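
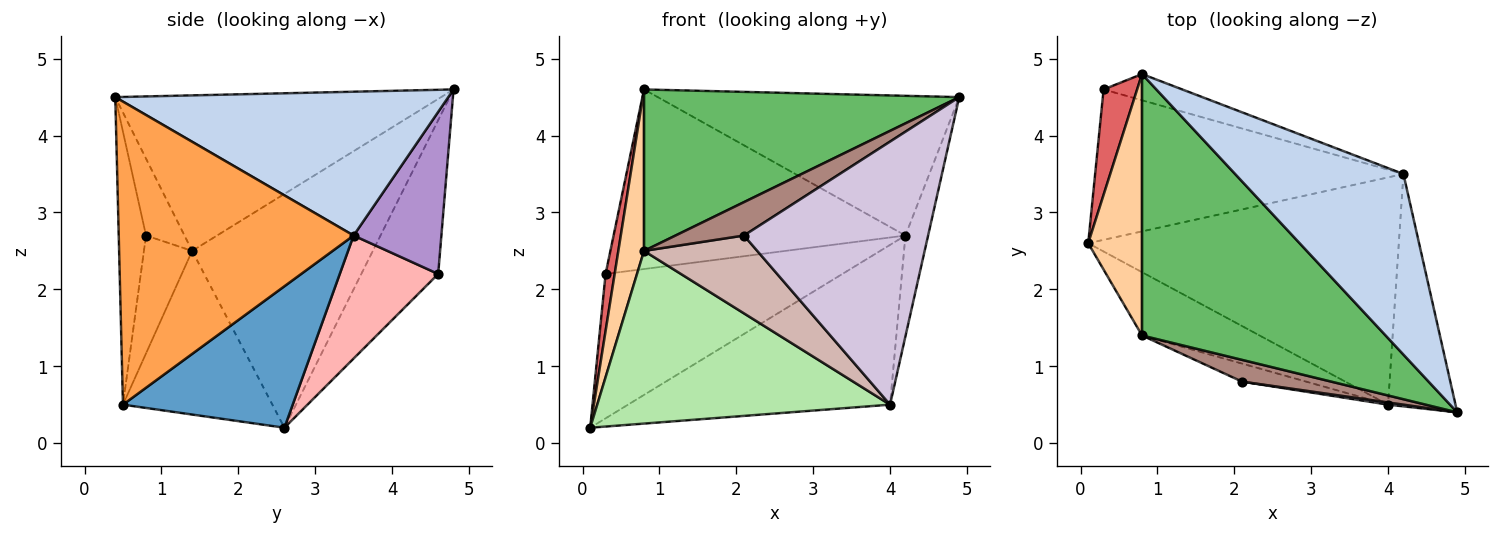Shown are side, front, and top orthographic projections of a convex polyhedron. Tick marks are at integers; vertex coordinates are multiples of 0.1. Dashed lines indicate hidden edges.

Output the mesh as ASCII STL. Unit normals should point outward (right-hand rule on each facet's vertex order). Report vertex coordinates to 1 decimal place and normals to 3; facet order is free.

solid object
 facet normal 0.349 0.539 -0.767
  outer loop
   vertex 4.2 3.5 2.7
   vertex 4.0 0.5 0.5
   vertex 0.1 2.6 0.2
  endloop
 endfacet
 facet normal 0.560 0.507 0.655
  outer loop
   vertex 4.2 3.5 2.7
   vertex 0.8 4.8 4.6
   vertex 4.9 0.4 4.5
  endloop
 endfacet
 facet normal 0.972 0.094 -0.216
  outer loop
   vertex 4.2 3.5 2.7
   vertex 4.9 0.4 4.5
   vertex 4.0 0.5 0.5
  endloop
 endfacet
 facet normal -0.965 -0.137 0.222
  outer loop
   vertex 0.8 1.4 2.5
   vertex 0.8 4.8 4.6
   vertex 0.1 2.6 0.2
  endloop
 endfacet
 facet normal -0.477 -0.462 0.748
  outer loop
   vertex 0.8 1.4 2.5
   vertex 4.9 0.4 4.5
   vertex 0.8 4.8 4.6
  endloop
 endfacet
 facet normal -0.432 -0.847 -0.310
  outer loop
   vertex 0.8 1.4 2.5
   vertex 0.1 2.6 0.2
   vertex 4.0 0.5 0.5
  endloop
 endfacet
 facet normal -0.971 -0.115 0.212
  outer loop
   vertex 0.3 4.6 2.2
   vertex 0.1 2.6 0.2
   vertex 0.8 4.8 4.6
  endloop
 endfacet
 facet normal 0.277 0.666 -0.693
  outer loop
   vertex 0.3 4.6 2.2
   vertex 4.2 3.5 2.7
   vertex 0.1 2.6 0.2
  endloop
 endfacet
 facet normal 0.285 0.948 -0.138
  outer loop
   vertex 0.3 4.6 2.2
   vertex 0.8 4.8 4.6
   vertex 4.2 3.5 2.7
  endloop
 endfacet
 facet normal -0.147 -0.989 0.008
  outer loop
   vertex 2.1 0.8 2.7
   vertex 4.0 0.5 0.5
   vertex 4.9 0.4 4.5
  endloop
 endfacet
 facet normal -0.426 -0.758 0.494
  outer loop
   vertex 2.1 0.8 2.7
   vertex 4.9 0.4 4.5
   vertex 0.8 1.4 2.5
  endloop
 endfacet
 facet normal -0.383 -0.900 -0.208
  outer loop
   vertex 2.1 0.8 2.7
   vertex 0.8 1.4 2.5
   vertex 4.0 0.5 0.5
  endloop
 endfacet
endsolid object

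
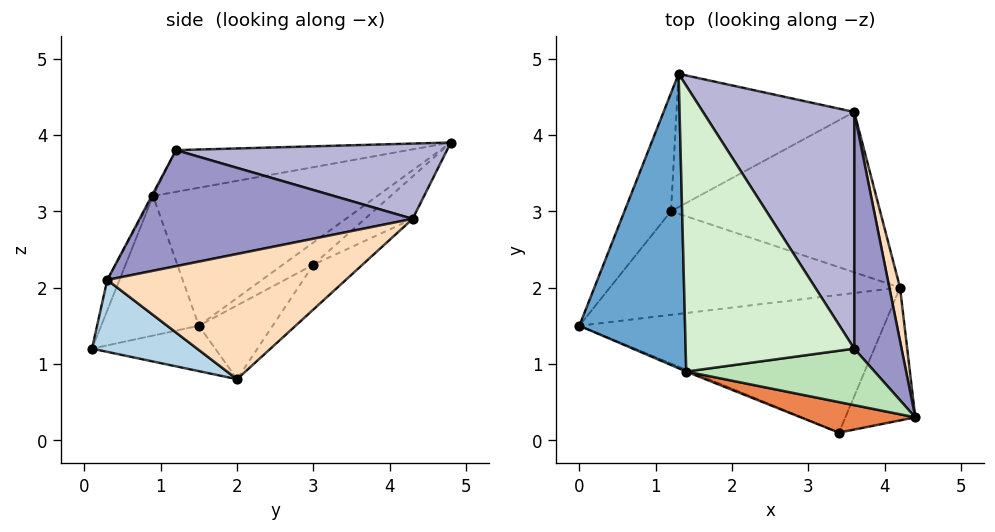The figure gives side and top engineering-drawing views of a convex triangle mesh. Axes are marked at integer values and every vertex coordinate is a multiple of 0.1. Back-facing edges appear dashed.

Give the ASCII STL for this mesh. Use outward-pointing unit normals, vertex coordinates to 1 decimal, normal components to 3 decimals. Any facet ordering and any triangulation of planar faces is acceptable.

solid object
 facet normal -0.787 -0.128 0.603
  outer loop
   vertex 1.4 0.9 3.2
   vertex 1.3 4.8 3.9
   vertex 0.0 1.5 1.5
  endloop
 endfacet
 facet normal -0.146 -0.145 -0.979
  outer loop
   vertex 3.4 0.1 1.2
   vertex 0.0 1.5 1.5
   vertex 4.2 2.0 0.8
  endloop
 endfacet
 facet normal 0.654 -0.409 -0.636
  outer loop
   vertex 3.4 0.1 1.2
   vertex 4.2 2.0 0.8
   vertex 4.4 0.3 2.1
  endloop
 endfacet
 facet normal -0.382 -0.924 -0.012
  outer loop
   vertex 3.4 0.1 1.2
   vertex 1.4 0.9 3.2
   vertex 0.0 1.5 1.5
  endloop
 endfacet
 facet normal -0.080 -0.951 0.300
  outer loop
   vertex 3.4 0.1 1.2
   vertex 4.4 0.3 2.1
   vertex 1.4 0.9 3.2
  endloop
 endfacet
 facet normal -0.332 0.637 -0.696
  outer loop
   vertex 1.2 3.0 2.3
   vertex 0.0 1.5 1.5
   vertex 1.3 4.8 3.9
  endloop
 endfacet
 facet normal -0.201 0.581 -0.789
  outer loop
   vertex 1.2 3.0 2.3
   vertex 4.2 2.0 0.8
   vertex 0.0 1.5 1.5
  endloop
 endfacet
 facet normal 0.980 0.179 0.084
  outer loop
   vertex 3.6 4.3 2.9
   vertex 4.4 0.3 2.1
   vertex 4.2 2.0 0.8
  endloop
 endfacet
 facet normal -0.174 0.660 -0.731
  outer loop
   vertex 3.6 4.3 2.9
   vertex 1.2 3.0 2.3
   vertex 1.3 4.8 3.9
  endloop
 endfacet
 facet normal -0.161 0.642 -0.749
  outer loop
   vertex 3.6 4.3 2.9
   vertex 4.2 2.0 0.8
   vertex 1.2 3.0 2.3
  endloop
 endfacet
 facet normal -0.006 -0.885 0.466
  outer loop
   vertex 3.6 1.2 3.8
   vertex 1.4 0.9 3.2
   vertex 4.4 0.3 2.1
  endloop
 endfacet
 facet normal -0.236 -0.178 0.955
  outer loop
   vertex 3.6 1.2 3.8
   vertex 1.3 4.8 3.9
   vertex 1.4 0.9 3.2
  endloop
 endfacet
 facet normal 0.920 0.109 0.375
  outer loop
   vertex 3.6 1.2 3.8
   vertex 4.4 0.3 2.1
   vertex 3.6 4.3 2.9
  endloop
 endfacet
 facet normal 0.431 0.252 0.866
  outer loop
   vertex 3.6 1.2 3.8
   vertex 3.6 4.3 2.9
   vertex 1.3 4.8 3.9
  endloop
 endfacet
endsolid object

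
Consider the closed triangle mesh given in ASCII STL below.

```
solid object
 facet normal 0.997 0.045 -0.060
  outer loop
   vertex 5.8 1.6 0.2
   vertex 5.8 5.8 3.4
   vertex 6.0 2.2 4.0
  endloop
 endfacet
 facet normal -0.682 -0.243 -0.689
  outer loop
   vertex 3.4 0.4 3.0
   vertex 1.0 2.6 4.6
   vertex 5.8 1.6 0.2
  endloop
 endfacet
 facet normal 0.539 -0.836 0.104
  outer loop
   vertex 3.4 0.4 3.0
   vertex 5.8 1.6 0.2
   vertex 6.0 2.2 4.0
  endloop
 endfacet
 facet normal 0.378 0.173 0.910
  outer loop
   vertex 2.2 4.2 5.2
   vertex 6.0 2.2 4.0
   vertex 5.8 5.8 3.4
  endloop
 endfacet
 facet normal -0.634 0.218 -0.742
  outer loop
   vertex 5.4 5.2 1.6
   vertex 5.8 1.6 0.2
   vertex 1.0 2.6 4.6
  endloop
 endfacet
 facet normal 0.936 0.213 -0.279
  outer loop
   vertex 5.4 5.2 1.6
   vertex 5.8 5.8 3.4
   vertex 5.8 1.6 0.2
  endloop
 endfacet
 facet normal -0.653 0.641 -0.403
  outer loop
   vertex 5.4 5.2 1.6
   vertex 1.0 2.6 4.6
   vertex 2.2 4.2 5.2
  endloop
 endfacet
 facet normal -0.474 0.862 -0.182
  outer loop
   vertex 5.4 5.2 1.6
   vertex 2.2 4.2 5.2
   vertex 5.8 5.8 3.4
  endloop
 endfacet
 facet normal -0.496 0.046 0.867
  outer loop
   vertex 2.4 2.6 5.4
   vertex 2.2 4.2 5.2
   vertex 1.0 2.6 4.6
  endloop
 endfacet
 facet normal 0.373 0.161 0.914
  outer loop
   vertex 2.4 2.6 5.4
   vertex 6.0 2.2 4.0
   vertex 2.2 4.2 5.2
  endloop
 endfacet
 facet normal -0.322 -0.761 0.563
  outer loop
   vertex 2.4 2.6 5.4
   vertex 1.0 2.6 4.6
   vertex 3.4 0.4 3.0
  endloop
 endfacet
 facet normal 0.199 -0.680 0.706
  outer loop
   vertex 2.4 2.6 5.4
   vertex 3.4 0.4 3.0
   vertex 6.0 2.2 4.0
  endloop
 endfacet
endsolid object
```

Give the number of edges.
18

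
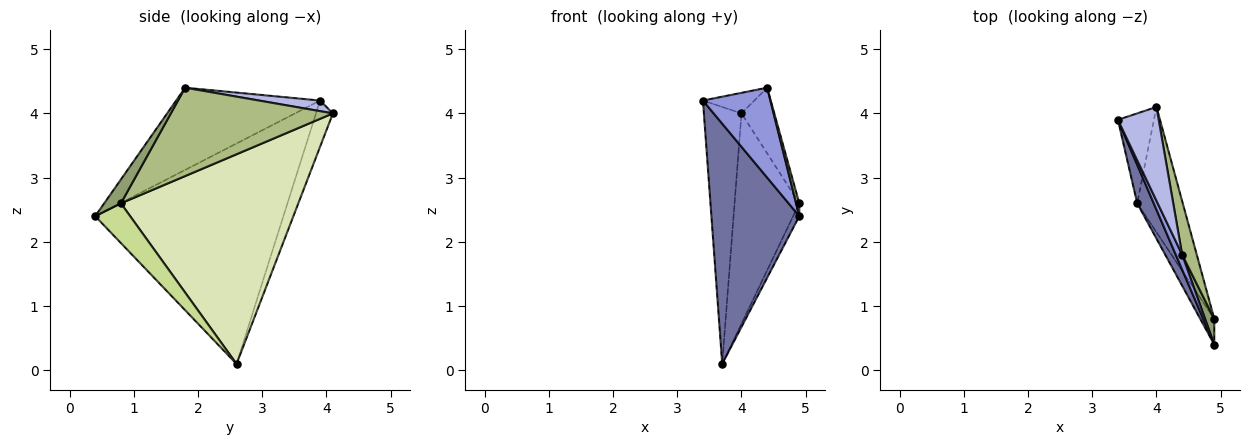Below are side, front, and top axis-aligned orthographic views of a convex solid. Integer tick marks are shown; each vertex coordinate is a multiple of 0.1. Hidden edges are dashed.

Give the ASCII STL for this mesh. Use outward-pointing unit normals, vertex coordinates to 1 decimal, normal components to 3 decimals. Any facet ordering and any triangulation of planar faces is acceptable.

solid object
 facet normal -0.904 -0.422 0.068
  outer loop
   vertex 3.7 2.6 0.1
   vertex 4.9 0.4 2.4
   vertex 3.4 3.9 4.2
  endloop
 endfacet
 facet normal -0.391 0.869 -0.304
  outer loop
   vertex 3.7 2.6 0.1
   vertex 3.4 3.9 4.2
   vertex 4.0 4.1 4.0
  endloop
 endfacet
 facet normal -0.903 -0.423 0.071
  outer loop
   vertex 4.4 1.8 4.4
   vertex 3.4 3.9 4.2
   vertex 4.9 0.4 2.4
  endloop
 endfacet
 facet normal 0.246 0.207 0.947
  outer loop
   vertex 4.4 1.8 4.4
   vertex 4.0 4.1 4.0
   vertex 3.4 3.9 4.2
  endloop
 endfacet
 facet normal 0.919 -0.177 0.353
  outer loop
   vertex 4.9 0.8 2.6
   vertex 4.4 1.8 4.4
   vertex 4.9 0.4 2.4
  endloop
 endfacet
 facet normal 0.967 0.196 0.160
  outer loop
   vertex 4.9 0.8 2.6
   vertex 4.0 4.1 4.0
   vertex 4.4 1.8 4.4
  endloop
 endfacet
 facet normal 0.930 0.164 -0.328
  outer loop
   vertex 4.9 0.8 2.6
   vertex 4.9 0.4 2.4
   vertex 3.7 2.6 0.1
  endloop
 endfacet
 facet normal 0.920 0.336 -0.200
  outer loop
   vertex 4.9 0.8 2.6
   vertex 3.7 2.6 0.1
   vertex 4.0 4.1 4.0
  endloop
 endfacet
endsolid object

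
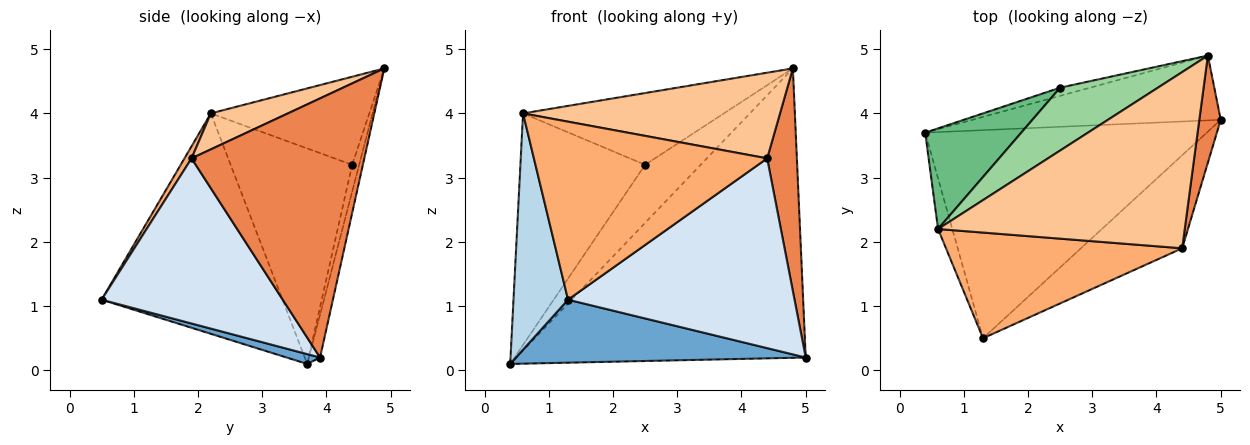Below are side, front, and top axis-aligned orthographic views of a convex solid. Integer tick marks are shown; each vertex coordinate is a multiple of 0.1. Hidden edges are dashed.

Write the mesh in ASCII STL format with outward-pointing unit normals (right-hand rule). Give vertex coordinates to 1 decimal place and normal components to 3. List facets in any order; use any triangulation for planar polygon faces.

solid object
 facet normal 0.033 -0.290 -0.957
  outer loop
   vertex 1.3 0.5 1.1
   vertex 0.4 3.7 0.1
   vertex 5.0 3.9 0.2
  endloop
 endfacet
 facet normal -0.038 0.975 -0.218
  outer loop
   vertex 4.8 4.9 4.7
   vertex 5.0 3.9 0.2
   vertex 0.4 3.7 0.1
  endloop
 endfacet
 facet normal -0.956 -0.288 -0.062
  outer loop
   vertex 0.6 2.2 4.0
   vertex 0.4 3.7 0.1
   vertex 1.3 0.5 1.1
  endloop
 endfacet
 facet normal 0.583 -0.729 -0.358
  outer loop
   vertex 4.4 1.9 3.3
   vertex 1.3 0.5 1.1
   vertex 5.0 3.9 0.2
  endloop
 endfacet
 facet normal 0.982 -0.169 0.081
  outer loop
   vertex 4.4 1.9 3.3
   vertex 5.0 3.9 0.2
   vertex 4.8 4.9 4.7
  endloop
 endfacet
 facet normal 0.026 -0.860 0.510
  outer loop
   vertex 4.4 1.9 3.3
   vertex 0.6 2.2 4.0
   vertex 1.3 0.5 1.1
  endloop
 endfacet
 facet normal 0.130 -0.433 0.892
  outer loop
   vertex 4.4 1.9 3.3
   vertex 4.8 4.9 4.7
   vertex 0.6 2.2 4.0
  endloop
 endfacet
 facet normal -0.123 0.983 -0.138
  outer loop
   vertex 2.5 4.4 3.2
   vertex 4.8 4.9 4.7
   vertex 0.4 3.7 0.1
  endloop
 endfacet
 facet normal -0.667 0.684 0.297
  outer loop
   vertex 2.5 4.4 3.2
   vertex 0.4 3.7 0.1
   vertex 0.6 2.2 4.0
  endloop
 endfacet
 facet normal -0.510 0.647 0.567
  outer loop
   vertex 2.5 4.4 3.2
   vertex 0.6 2.2 4.0
   vertex 4.8 4.9 4.7
  endloop
 endfacet
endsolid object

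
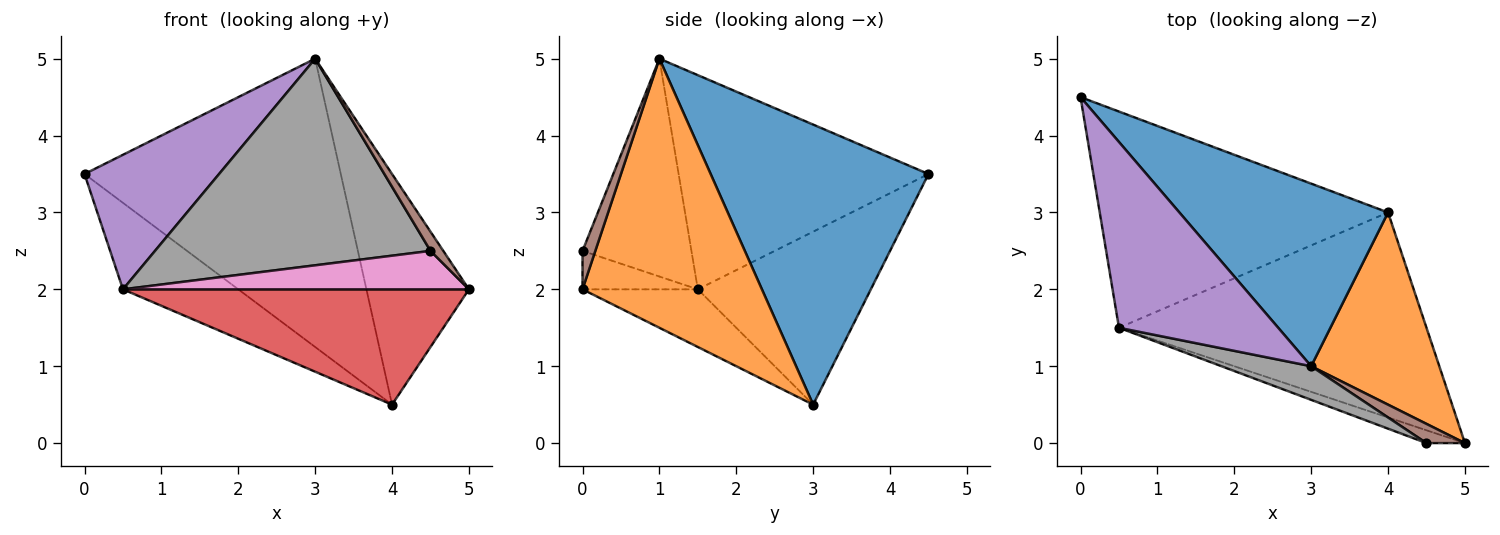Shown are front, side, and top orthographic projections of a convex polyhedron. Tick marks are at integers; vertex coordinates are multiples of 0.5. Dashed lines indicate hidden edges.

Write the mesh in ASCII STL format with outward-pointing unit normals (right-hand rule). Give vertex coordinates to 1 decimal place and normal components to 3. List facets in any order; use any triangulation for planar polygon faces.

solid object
 facet normal 0.583 0.686 0.435
  outer loop
   vertex 3.0 1.0 5.0
   vertex 4.0 3.0 0.5
   vertex 0.0 4.5 3.5
  endloop
 endfacet
 facet normal 0.802 0.458 0.382
  outer loop
   vertex 3.0 1.0 5.0
   vertex 5.0 0.0 2.0
   vertex 4.0 3.0 0.5
  endloop
 endfacet
 facet normal -0.487 0.324 -0.811
  outer loop
   vertex 0.5 1.5 2.0
   vertex 0.0 4.5 3.5
   vertex 4.0 3.0 0.5
  endloop
 endfacet
 facet normal -0.161 -0.484 -0.860
  outer loop
   vertex 0.5 1.5 2.0
   vertex 4.0 3.0 0.5
   vertex 5.0 0.0 2.0
  endloop
 endfacet
 facet normal -0.737 -0.397 0.548
  outer loop
   vertex 0.5 1.5 2.0
   vertex 3.0 1.0 5.0
   vertex 0.0 4.5 3.5
  endloop
 endfacet
 facet normal 0.577 -0.577 0.577
  outer loop
   vertex 4.5 0.0 2.5
   vertex 5.0 0.0 2.0
   vertex 3.0 1.0 5.0
  endloop
 endfacet
 facet normal -0.302 -0.905 -0.302
  outer loop
   vertex 4.5 0.0 2.5
   vertex 0.5 1.5 2.0
   vertex 5.0 0.0 2.0
  endloop
 endfacet
 facet normal -0.364 -0.919 0.150
  outer loop
   vertex 4.5 0.0 2.5
   vertex 3.0 1.0 5.0
   vertex 0.5 1.5 2.0
  endloop
 endfacet
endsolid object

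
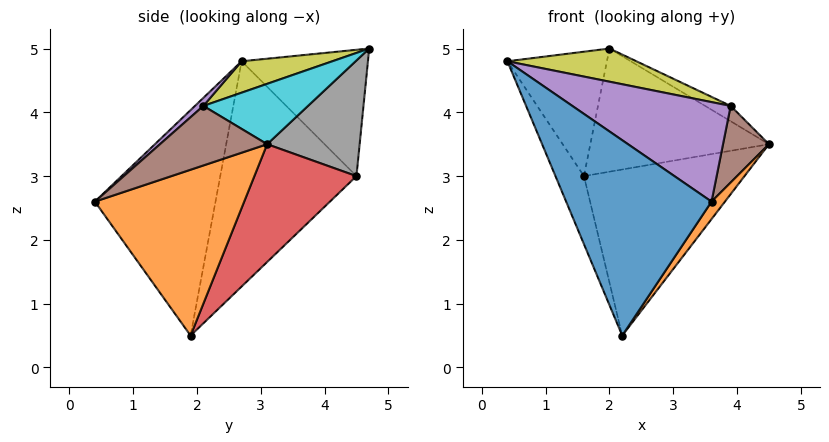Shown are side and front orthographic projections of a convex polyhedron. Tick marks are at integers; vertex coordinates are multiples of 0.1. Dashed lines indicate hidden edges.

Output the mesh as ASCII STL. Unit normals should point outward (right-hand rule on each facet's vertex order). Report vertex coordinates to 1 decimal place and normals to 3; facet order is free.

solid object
 facet normal -0.634 -0.764 -0.123
  outer loop
   vertex 2.2 1.9 0.5
   vertex 3.6 0.4 2.6
   vertex 0.4 2.7 4.8
  endloop
 endfacet
 facet normal 0.805 -0.072 -0.588
  outer loop
   vertex 2.2 1.9 0.5
   vertex 4.5 3.1 3.5
   vertex 3.6 0.4 2.6
  endloop
 endfacet
 facet normal -0.893 0.187 -0.409
  outer loop
   vertex 1.6 4.5 3.0
   vertex 2.2 1.9 0.5
   vertex 0.4 2.7 4.8
  endloop
 endfacet
 facet normal 0.429 0.675 -0.599
  outer loop
   vertex 1.6 4.5 3.0
   vertex 4.5 3.1 3.5
   vertex 2.2 1.9 0.5
  endloop
 endfacet
 facet normal 0.035 -0.665 0.746
  outer loop
   vertex 3.9 2.1 4.1
   vertex 0.4 2.7 4.8
   vertex 3.6 0.4 2.6
  endloop
 endfacet
 facet normal 0.889 -0.381 0.254
  outer loop
   vertex 3.9 2.1 4.1
   vertex 3.6 0.4 2.6
   vertex 4.5 3.1 3.5
  endloop
 endfacet
 facet normal -0.782 0.616 0.095
  outer loop
   vertex 2.0 4.7 5.0
   vertex 1.6 4.5 3.0
   vertex 0.4 2.7 4.8
  endloop
 endfacet
 facet normal 0.453 0.874 -0.178
  outer loop
   vertex 2.0 4.7 5.0
   vertex 4.5 3.1 3.5
   vertex 1.6 4.5 3.0
  endloop
 endfacet
 facet normal 0.155 -0.220 0.963
  outer loop
   vertex 2.0 4.7 5.0
   vertex 0.4 2.7 4.8
   vertex 3.9 2.1 4.1
  endloop
 endfacet
 facet normal 0.574 0.140 0.807
  outer loop
   vertex 2.0 4.7 5.0
   vertex 3.9 2.1 4.1
   vertex 4.5 3.1 3.5
  endloop
 endfacet
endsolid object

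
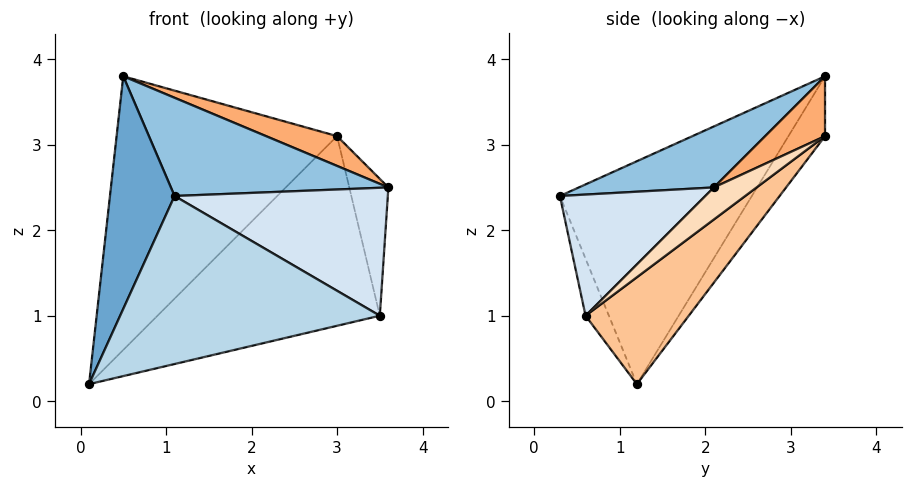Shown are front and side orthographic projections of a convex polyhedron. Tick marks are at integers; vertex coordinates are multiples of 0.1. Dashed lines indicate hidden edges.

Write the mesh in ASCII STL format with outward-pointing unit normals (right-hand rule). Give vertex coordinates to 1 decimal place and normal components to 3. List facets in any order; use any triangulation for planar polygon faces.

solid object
 facet normal -0.908 -0.306 0.288
  outer loop
   vertex 1.1 0.3 2.4
   vertex 0.5 3.4 3.8
   vertex 0.1 1.2 0.2
  endloop
 endfacet
 facet normal 0.226 -0.364 0.903
  outer loop
   vertex 1.1 0.3 2.4
   vertex 3.6 2.1 2.5
   vertex 0.5 3.4 3.8
  endloop
 endfacet
 facet normal -0.084 -0.935 -0.344
  outer loop
   vertex 3.5 0.6 1.0
   vertex 1.1 0.3 2.4
   vertex 0.1 1.2 0.2
  endloop
 endfacet
 facet normal 0.442 -0.649 0.619
  outer loop
   vertex 3.5 0.6 1.0
   vertex 3.6 2.1 2.5
   vertex 1.1 0.3 2.4
  endloop
 endfacet
 facet normal -0.141 0.852 -0.505
  outer loop
   vertex 3.0 3.4 3.1
   vertex 0.1 1.2 0.2
   vertex 0.5 3.4 3.8
  endloop
 endfacet
 facet normal 0.257 -0.305 0.917
  outer loop
   vertex 3.0 3.4 3.1
   vertex 0.5 3.4 3.8
   vertex 3.6 2.1 2.5
  endloop
 endfacet
 facet normal 0.282 0.607 -0.743
  outer loop
   vertex 3.0 3.4 3.1
   vertex 3.5 0.6 1.0
   vertex 0.1 1.2 0.2
  endloop
 endfacet
 facet normal 0.598 0.547 -0.586
  outer loop
   vertex 3.0 3.4 3.1
   vertex 3.6 2.1 2.5
   vertex 3.5 0.6 1.0
  endloop
 endfacet
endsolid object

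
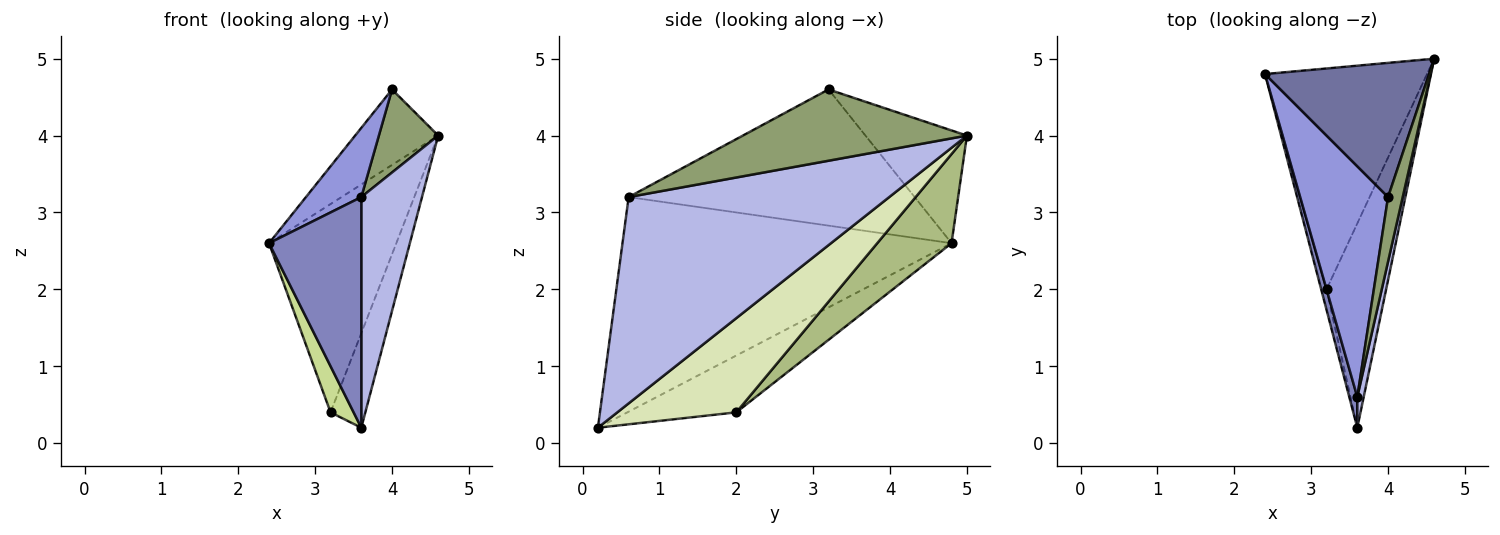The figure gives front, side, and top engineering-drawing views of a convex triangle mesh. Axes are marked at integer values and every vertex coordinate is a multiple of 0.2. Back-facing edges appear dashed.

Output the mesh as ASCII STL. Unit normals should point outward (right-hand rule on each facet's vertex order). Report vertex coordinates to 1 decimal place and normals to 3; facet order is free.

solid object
 facet normal -0.514 0.421 0.748
  outer loop
   vertex 4.0 3.2 4.6
   vertex 4.6 5.0 4.0
   vertex 2.4 4.8 2.6
  endloop
 endfacet
 facet normal -0.962 -0.270 0.036
  outer loop
   vertex 3.6 0.6 3.2
   vertex 2.4 4.8 2.6
   vertex 3.6 0.2 0.2
  endloop
 endfacet
 facet normal -0.829 -0.161 0.535
  outer loop
   vertex 3.6 0.6 3.2
   vertex 4.0 3.2 4.6
   vertex 2.4 4.8 2.6
  endloop
 endfacet
 facet normal 0.973 -0.227 0.030
  outer loop
   vertex 3.6 0.6 3.2
   vertex 3.6 0.2 0.2
   vertex 4.6 5.0 4.0
  endloop
 endfacet
 facet normal 0.948 -0.251 0.195
  outer loop
   vertex 3.6 0.6 3.2
   vertex 4.6 5.0 4.0
   vertex 4.0 3.2 4.6
  endloop
 endfacet
 facet normal 0.372 0.637 -0.675
  outer loop
   vertex 3.2 2.0 0.4
   vertex 2.4 4.8 2.6
   vertex 4.6 5.0 4.0
  endloop
 endfacet
 facet normal -0.974 -0.206 -0.092
  outer loop
   vertex 3.2 2.0 0.4
   vertex 3.6 0.2 0.2
   vertex 2.4 4.8 2.6
  endloop
 endfacet
 facet normal 0.820 0.240 -0.519
  outer loop
   vertex 3.2 2.0 0.4
   vertex 4.6 5.0 4.0
   vertex 3.6 0.2 0.2
  endloop
 endfacet
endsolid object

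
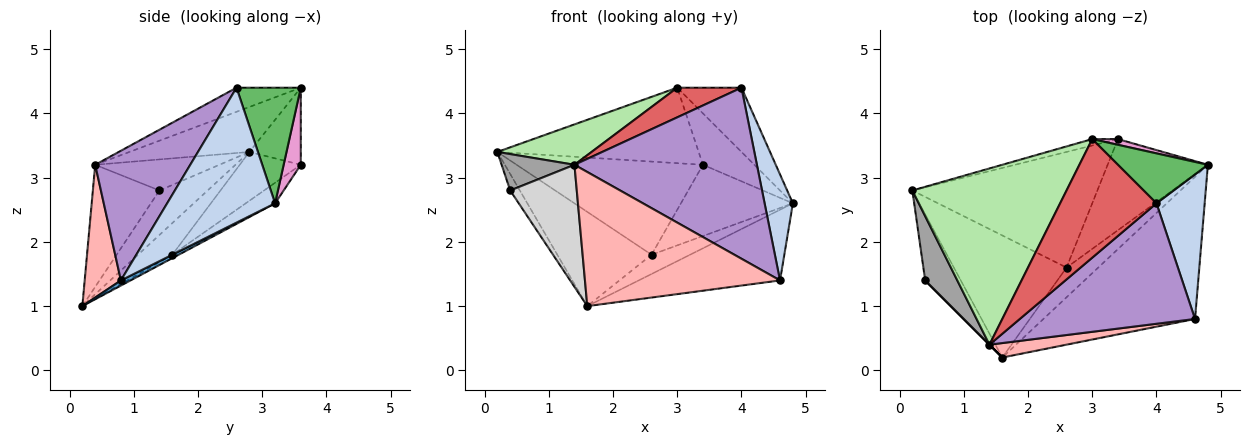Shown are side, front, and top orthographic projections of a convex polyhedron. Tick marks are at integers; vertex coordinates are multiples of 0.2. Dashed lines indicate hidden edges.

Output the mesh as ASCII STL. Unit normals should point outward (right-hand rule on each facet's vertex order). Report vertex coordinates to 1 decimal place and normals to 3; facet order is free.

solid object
 facet normal 0.030 0.445 -0.895
  outer loop
   vertex 4.6 0.8 1.4
   vertex 1.6 0.2 1.0
   vertex 4.8 3.2 2.6
  endloop
 endfacet
 facet normal 0.914 -0.239 0.327
  outer loop
   vertex 4.6 0.8 1.4
   vertex 4.8 3.2 2.6
   vertex 4.0 2.6 4.4
  endloop
 endfacet
 facet normal -0.217 0.597 -0.773
  outer loop
   vertex 2.6 1.6 1.8
   vertex 1.6 0.2 1.0
   vertex 0.2 2.8 3.4
  endloop
 endfacet
 facet normal -0.090 0.542 -0.836
  outer loop
   vertex 2.6 1.6 1.8
   vertex 4.8 3.2 2.6
   vertex 1.6 0.2 1.0
  endloop
 endfacet
 facet normal 0.620 0.620 0.482
  outer loop
   vertex 3.0 3.6 4.4
   vertex 4.0 2.6 4.4
   vertex 4.8 3.2 2.6
  endloop
 endfacet
 facet normal -0.273 -0.215 0.938
  outer loop
   vertex 1.4 0.4 3.2
   vertex 3.0 3.6 4.4
   vertex 0.2 2.8 3.4
  endloop
 endfacet
 facet normal -0.236 -0.236 0.943
  outer loop
   vertex 1.4 0.4 3.2
   vertex 4.0 2.6 4.4
   vertex 3.0 3.6 4.4
  endloop
 endfacet
 facet normal 0.181 -0.978 0.105
  outer loop
   vertex 1.4 0.4 3.2
   vertex 1.6 0.2 1.0
   vertex 4.6 0.8 1.4
  endloop
 endfacet
 facet normal 0.392 -0.752 0.530
  outer loop
   vertex 1.4 0.4 3.2
   vertex 4.6 0.8 1.4
   vertex 4.0 2.6 4.4
  endloop
 endfacet
 facet normal -0.201 0.614 -0.763
  outer loop
   vertex 3.4 3.6 3.2
   vertex 2.6 1.6 1.8
   vertex 0.2 2.8 3.4
  endloop
 endfacet
 facet normal -0.160 0.608 -0.778
  outer loop
   vertex 3.4 3.6 3.2
   vertex 4.8 3.2 2.6
   vertex 2.6 1.6 1.8
  endloop
 endfacet
 facet normal -0.247 0.966 -0.082
  outer loop
   vertex 3.4 3.6 3.2
   vertex 0.2 2.8 3.4
   vertex 3.0 3.6 4.4
  endloop
 endfacet
 facet normal 0.314 0.943 0.105
  outer loop
   vertex 3.4 3.6 3.2
   vertex 3.0 3.6 4.4
   vertex 4.8 3.2 2.6
  endloop
 endfacet
 facet normal -0.772 0.154 -0.617
  outer loop
   vertex 0.4 1.4 2.8
   vertex 0.2 2.8 3.4
   vertex 1.6 0.2 1.0
  endloop
 endfacet
 facet normal -0.644 -0.377 0.666
  outer loop
   vertex 0.4 1.4 2.8
   vertex 1.4 0.4 3.2
   vertex 0.2 2.8 3.4
  endloop
 endfacet
 facet normal -0.707 -0.707 0.000
  outer loop
   vertex 0.4 1.4 2.8
   vertex 1.6 0.2 1.0
   vertex 1.4 0.4 3.2
  endloop
 endfacet
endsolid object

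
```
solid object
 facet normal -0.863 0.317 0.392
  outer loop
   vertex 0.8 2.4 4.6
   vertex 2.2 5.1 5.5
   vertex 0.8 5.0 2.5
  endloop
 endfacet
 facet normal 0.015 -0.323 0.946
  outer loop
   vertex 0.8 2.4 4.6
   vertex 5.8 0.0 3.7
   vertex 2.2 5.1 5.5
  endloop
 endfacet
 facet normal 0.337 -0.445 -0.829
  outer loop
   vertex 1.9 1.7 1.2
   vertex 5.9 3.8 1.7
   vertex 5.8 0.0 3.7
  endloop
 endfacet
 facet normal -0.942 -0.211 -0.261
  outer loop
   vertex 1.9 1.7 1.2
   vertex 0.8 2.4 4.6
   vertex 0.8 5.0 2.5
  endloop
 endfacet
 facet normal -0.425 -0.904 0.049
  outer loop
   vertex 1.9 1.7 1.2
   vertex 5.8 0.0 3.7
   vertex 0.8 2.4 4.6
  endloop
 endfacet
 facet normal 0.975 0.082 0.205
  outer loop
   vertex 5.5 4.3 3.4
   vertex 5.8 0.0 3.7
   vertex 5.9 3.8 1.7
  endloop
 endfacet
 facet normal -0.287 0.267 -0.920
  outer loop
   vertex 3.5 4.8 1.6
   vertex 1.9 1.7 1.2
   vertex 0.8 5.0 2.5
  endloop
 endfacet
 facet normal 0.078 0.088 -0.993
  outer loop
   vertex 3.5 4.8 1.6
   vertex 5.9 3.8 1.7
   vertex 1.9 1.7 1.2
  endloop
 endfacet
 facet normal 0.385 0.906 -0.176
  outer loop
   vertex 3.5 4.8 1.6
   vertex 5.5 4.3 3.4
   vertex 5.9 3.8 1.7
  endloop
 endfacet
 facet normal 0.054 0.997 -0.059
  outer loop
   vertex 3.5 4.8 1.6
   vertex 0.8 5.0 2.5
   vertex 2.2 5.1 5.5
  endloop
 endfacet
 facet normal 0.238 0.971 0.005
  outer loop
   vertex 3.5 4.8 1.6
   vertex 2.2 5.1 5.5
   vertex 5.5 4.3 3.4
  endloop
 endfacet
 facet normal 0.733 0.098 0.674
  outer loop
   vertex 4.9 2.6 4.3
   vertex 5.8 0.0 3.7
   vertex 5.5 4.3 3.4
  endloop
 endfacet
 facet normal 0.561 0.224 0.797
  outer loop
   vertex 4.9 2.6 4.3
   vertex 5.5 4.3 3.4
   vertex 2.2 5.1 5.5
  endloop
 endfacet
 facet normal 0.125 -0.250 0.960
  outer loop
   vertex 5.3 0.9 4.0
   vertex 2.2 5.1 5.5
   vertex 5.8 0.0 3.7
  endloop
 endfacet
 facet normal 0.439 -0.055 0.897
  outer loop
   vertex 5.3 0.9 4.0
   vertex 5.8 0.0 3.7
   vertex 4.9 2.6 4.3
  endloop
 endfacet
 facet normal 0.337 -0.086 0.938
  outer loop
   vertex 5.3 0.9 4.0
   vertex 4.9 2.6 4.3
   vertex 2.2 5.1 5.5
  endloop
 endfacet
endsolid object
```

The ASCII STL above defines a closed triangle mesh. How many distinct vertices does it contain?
10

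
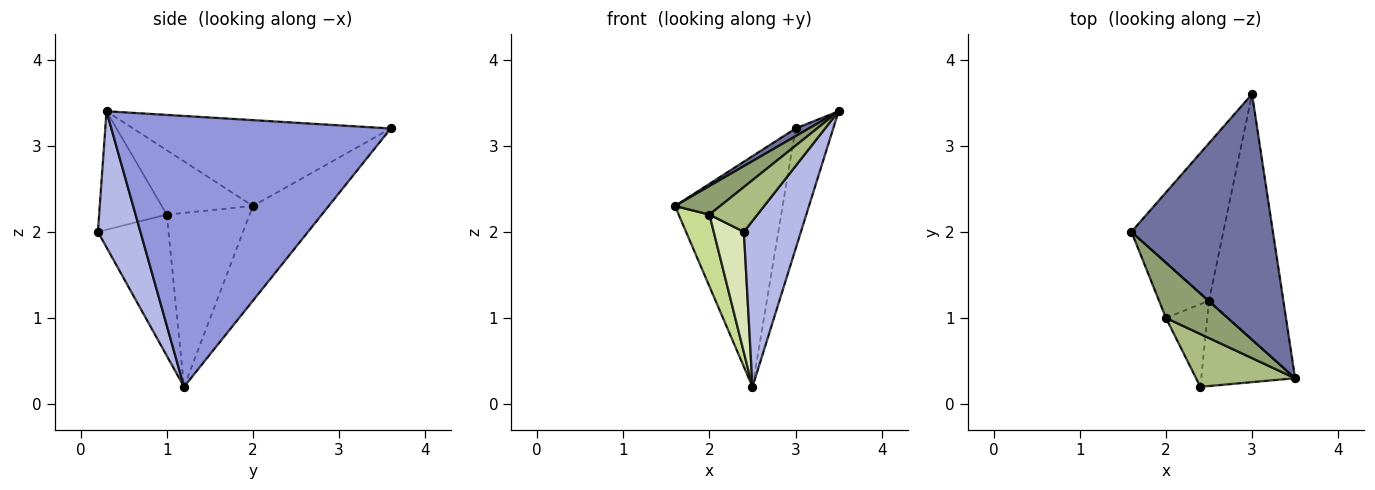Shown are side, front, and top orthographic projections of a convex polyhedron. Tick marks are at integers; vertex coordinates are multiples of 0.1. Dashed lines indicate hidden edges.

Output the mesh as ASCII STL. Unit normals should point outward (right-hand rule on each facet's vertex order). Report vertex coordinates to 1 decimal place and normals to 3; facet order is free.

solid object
 facet normal -0.519 -0.027 0.855
  outer loop
   vertex 3.0 3.6 3.2
   vertex 1.6 2.0 2.3
   vertex 3.5 0.3 3.4
  endloop
 endfacet
 facet normal -0.503 0.714 -0.487
  outer loop
   vertex 2.5 1.2 0.2
   vertex 1.6 2.0 2.3
   vertex 3.0 3.6 3.2
  endloop
 endfacet
 facet normal 0.956 0.129 -0.263
  outer loop
   vertex 2.5 1.2 0.2
   vertex 3.0 3.6 3.2
   vertex 3.5 0.3 3.4
  endloop
 endfacet
 facet normal 0.552 -0.741 -0.381
  outer loop
   vertex 2.4 0.2 2.0
   vertex 2.5 1.2 0.2
   vertex 3.5 0.3 3.4
  endloop
 endfacet
 facet normal -0.679 -0.337 0.652
  outer loop
   vertex 2.0 1.0 2.2
   vertex 3.5 0.3 3.4
   vertex 1.6 2.0 2.3
  endloop
 endfacet
 facet normal -0.674 -0.478 0.564
  outer loop
   vertex 2.0 1.0 2.2
   vertex 2.4 0.2 2.0
   vertex 3.5 0.3 3.4
  endloop
 endfacet
 facet normal -0.905 -0.336 -0.260
  outer loop
   vertex 2.0 1.0 2.2
   vertex 1.6 2.0 2.3
   vertex 2.5 1.2 0.2
  endloop
 endfacet
 facet normal -0.888 -0.379 -0.260
  outer loop
   vertex 2.0 1.0 2.2
   vertex 2.5 1.2 0.2
   vertex 2.4 0.2 2.0
  endloop
 endfacet
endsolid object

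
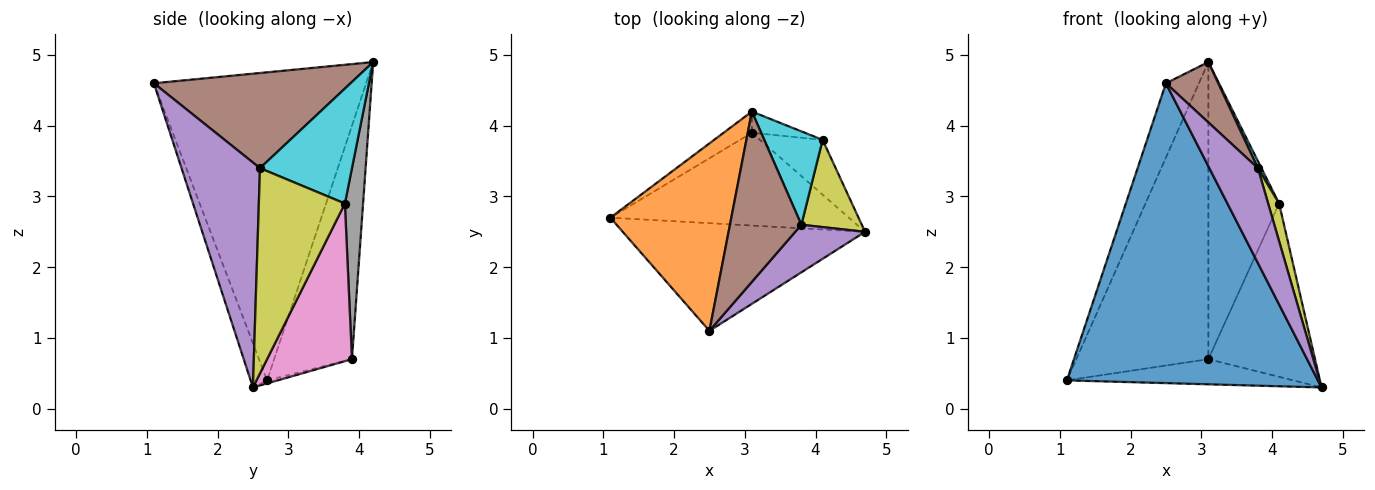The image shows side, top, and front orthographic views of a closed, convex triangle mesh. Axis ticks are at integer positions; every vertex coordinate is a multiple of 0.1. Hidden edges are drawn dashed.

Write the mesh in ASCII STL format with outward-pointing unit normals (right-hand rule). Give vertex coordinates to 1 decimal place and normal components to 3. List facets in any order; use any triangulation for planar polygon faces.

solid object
 facet normal -0.062 -0.939 -0.337
  outer loop
   vertex 2.5 1.1 4.6
   vertex 1.1 2.7 0.4
   vertex 4.7 2.5 0.3
  endloop
 endfacet
 facet normal -0.921 0.143 0.362
  outer loop
   vertex 2.5 1.1 4.6
   vertex 3.1 4.2 4.9
   vertex 1.1 2.7 0.4
  endloop
 endfacet
 facet normal -0.012 0.262 -0.965
  outer loop
   vertex 3.1 3.9 0.7
   vertex 4.7 2.5 0.3
   vertex 1.1 2.7 0.4
  endloop
 endfacet
 facet normal -0.507 0.860 -0.061
  outer loop
   vertex 3.1 3.9 0.7
   vertex 1.1 2.7 0.4
   vertex 3.1 4.2 4.9
  endloop
 endfacet
 facet normal 0.822 -0.509 0.255
  outer loop
   vertex 3.8 2.6 3.4
   vertex 2.5 1.1 4.6
   vertex 4.7 2.5 0.3
  endloop
 endfacet
 facet normal 0.782 -0.208 0.587
  outer loop
   vertex 3.8 2.6 3.4
   vertex 3.1 4.2 4.9
   vertex 2.5 1.1 4.6
  endloop
 endfacet
 facet normal 0.605 0.760 -0.240
  outer loop
   vertex 4.1 3.8 2.9
   vertex 4.7 2.5 0.3
   vertex 3.1 3.9 0.7
  endloop
 endfacet
 facet normal 0.248 0.966 -0.069
  outer loop
   vertex 4.1 3.8 2.9
   vertex 3.1 3.9 0.7
   vertex 3.1 4.2 4.9
  endloop
 endfacet
 facet normal 0.952 -0.121 0.280
  outer loop
   vertex 4.1 3.8 2.9
   vertex 3.8 2.6 3.4
   vertex 4.7 2.5 0.3
  endloop
 endfacet
 facet normal 0.891 -0.034 0.452
  outer loop
   vertex 4.1 3.8 2.9
   vertex 3.1 4.2 4.9
   vertex 3.8 2.6 3.4
  endloop
 endfacet
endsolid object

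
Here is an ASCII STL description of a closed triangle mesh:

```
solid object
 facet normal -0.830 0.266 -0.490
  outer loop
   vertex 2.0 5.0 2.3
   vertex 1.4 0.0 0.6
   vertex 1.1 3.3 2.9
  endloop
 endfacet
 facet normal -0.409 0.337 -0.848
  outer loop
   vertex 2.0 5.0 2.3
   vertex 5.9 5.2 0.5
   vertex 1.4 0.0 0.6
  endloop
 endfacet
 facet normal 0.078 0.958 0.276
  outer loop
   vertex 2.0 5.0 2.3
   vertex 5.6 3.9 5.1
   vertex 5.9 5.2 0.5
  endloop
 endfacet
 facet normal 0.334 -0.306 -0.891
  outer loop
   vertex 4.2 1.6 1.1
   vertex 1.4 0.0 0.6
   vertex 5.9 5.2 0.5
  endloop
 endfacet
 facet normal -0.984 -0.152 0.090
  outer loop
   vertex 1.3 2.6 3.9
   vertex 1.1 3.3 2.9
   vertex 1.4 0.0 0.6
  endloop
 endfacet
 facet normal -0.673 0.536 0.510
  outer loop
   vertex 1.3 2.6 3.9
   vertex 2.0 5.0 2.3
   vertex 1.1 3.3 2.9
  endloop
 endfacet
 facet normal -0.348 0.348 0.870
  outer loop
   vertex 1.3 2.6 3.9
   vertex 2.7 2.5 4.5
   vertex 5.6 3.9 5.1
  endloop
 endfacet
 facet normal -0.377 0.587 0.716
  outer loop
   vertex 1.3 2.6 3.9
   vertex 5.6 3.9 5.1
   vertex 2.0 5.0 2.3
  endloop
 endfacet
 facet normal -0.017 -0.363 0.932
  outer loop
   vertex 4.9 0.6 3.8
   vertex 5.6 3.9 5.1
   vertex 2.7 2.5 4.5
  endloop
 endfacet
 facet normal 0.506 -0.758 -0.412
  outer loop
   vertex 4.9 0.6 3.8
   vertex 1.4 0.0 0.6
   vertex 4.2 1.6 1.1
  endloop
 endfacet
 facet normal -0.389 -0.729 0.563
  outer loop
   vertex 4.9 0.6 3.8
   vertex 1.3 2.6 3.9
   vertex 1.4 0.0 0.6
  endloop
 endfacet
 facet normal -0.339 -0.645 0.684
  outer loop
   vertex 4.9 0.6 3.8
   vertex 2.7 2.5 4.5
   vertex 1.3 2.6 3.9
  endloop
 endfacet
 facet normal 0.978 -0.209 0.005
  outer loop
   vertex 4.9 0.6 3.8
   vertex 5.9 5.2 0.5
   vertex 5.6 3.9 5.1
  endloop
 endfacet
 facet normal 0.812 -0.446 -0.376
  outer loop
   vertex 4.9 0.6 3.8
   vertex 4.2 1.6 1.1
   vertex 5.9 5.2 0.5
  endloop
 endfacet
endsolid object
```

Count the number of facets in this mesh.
14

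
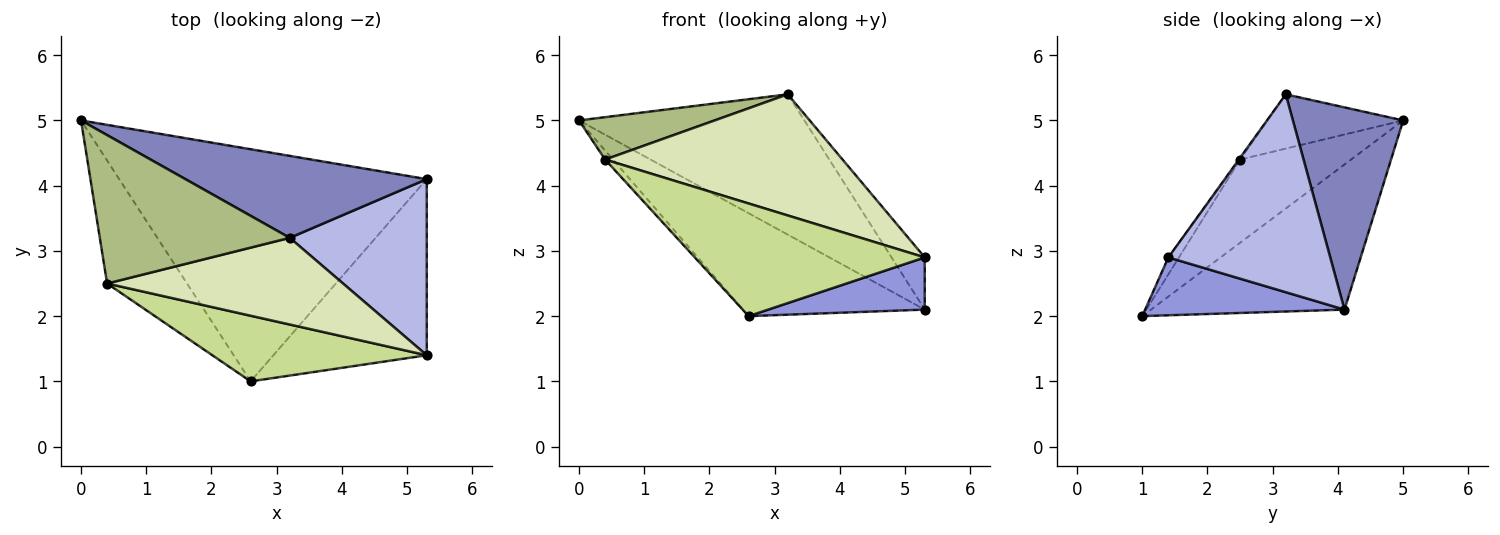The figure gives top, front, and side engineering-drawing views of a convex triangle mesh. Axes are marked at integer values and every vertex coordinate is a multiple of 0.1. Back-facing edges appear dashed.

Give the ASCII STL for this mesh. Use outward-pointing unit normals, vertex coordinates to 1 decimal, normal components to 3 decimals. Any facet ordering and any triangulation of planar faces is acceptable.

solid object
 facet normal -0.396 0.372 -0.839
  outer loop
   vertex 2.6 1.0 2.0
   vertex 0.0 5.0 5.0
   vertex 5.3 4.1 2.1
  endloop
 endfacet
 facet normal 0.389 0.795 0.465
  outer loop
   vertex 3.2 3.2 5.4
   vertex 5.3 4.1 2.1
   vertex 0.0 5.0 5.0
  endloop
 endfacet
 facet normal 0.340 -0.267 -0.902
  outer loop
   vertex 5.3 1.4 2.9
   vertex 2.6 1.0 2.0
   vertex 5.3 4.1 2.1
  endloop
 endfacet
 facet normal 0.811 0.166 0.561
  outer loop
   vertex 5.3 1.4 2.9
   vertex 5.3 4.1 2.1
   vertex 3.2 3.2 5.4
  endloop
 endfacet
 facet normal -0.720 0.051 -0.692
  outer loop
   vertex 0.4 2.5 4.4
   vertex 0.0 5.0 5.0
   vertex 2.6 1.0 2.0
  endloop
 endfacet
 facet normal -0.265 -0.265 0.927
  outer loop
   vertex 0.4 2.5 4.4
   vertex 3.2 3.2 5.4
   vertex 0.0 5.0 5.0
  endloop
 endfacet
 facet normal -0.040 -0.863 0.503
  outer loop
   vertex 0.4 2.5 4.4
   vertex 2.6 1.0 2.0
   vertex 5.3 1.4 2.9
  endloop
 endfacet
 facet normal -0.004 -0.813 0.582
  outer loop
   vertex 0.4 2.5 4.4
   vertex 5.3 1.4 2.9
   vertex 3.2 3.2 5.4
  endloop
 endfacet
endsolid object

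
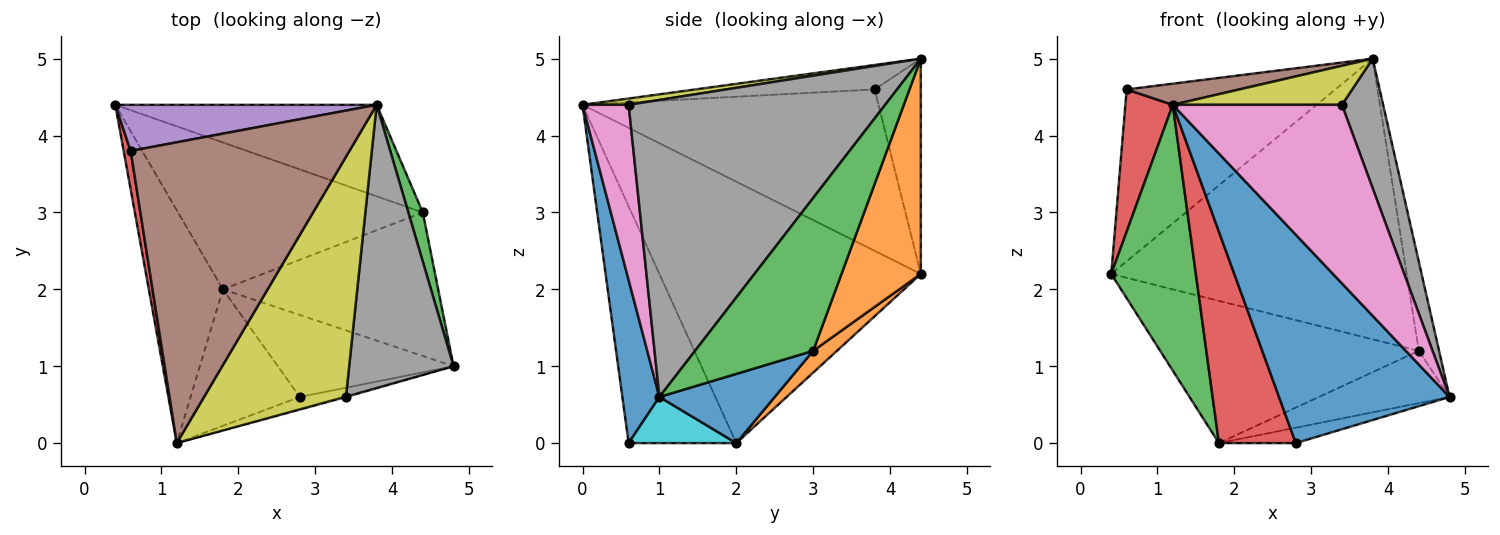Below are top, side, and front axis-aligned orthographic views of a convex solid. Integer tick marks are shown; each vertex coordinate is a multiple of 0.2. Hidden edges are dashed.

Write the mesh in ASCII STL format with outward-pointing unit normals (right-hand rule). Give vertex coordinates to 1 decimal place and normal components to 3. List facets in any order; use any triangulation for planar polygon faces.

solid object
 facet normal 0.212 -0.976 -0.056
  outer loop
   vertex 2.8 0.6 0.0
   vertex 4.8 1.0 0.6
   vertex 1.2 0.0 4.4
  endloop
 endfacet
 facet normal 0.247 0.921 -0.300
  outer loop
   vertex 4.4 3.0 1.2
   vertex 0.4 4.4 2.2
   vertex 3.8 4.4 5.0
  endloop
 endfacet
 facet normal 0.981 0.168 0.093
  outer loop
   vertex 4.4 3.0 1.2
   vertex 3.8 4.4 5.0
   vertex 4.8 1.0 0.6
  endloop
 endfacet
 facet normal -0.987 -0.158 0.043
  outer loop
   vertex 0.6 3.8 4.6
   vertex 0.4 4.4 2.2
   vertex 1.2 0.0 4.4
  endloop
 endfacet
 facet normal -0.209 0.945 0.254
  outer loop
   vertex 0.6 3.8 4.6
   vertex 3.8 4.4 5.0
   vertex 0.4 4.4 2.2
  endloop
 endfacet
 facet normal -0.111 -0.070 0.991
  outer loop
   vertex 0.6 3.8 4.6
   vertex 1.2 0.0 4.4
   vertex 3.8 4.4 5.0
  endloop
 endfacet
 facet normal 0.263 -0.965 -0.005
  outer loop
   vertex 3.4 0.6 4.4
   vertex 1.2 0.0 4.4
   vertex 4.8 1.0 0.6
  endloop
 endfacet
 facet normal 0.933 -0.150 0.328
  outer loop
   vertex 3.4 0.6 4.4
   vertex 4.8 1.0 0.6
   vertex 3.8 4.4 5.0
  endloop
 endfacet
 facet normal 0.044 -0.160 0.986
  outer loop
   vertex 3.4 0.6 4.4
   vertex 3.8 4.4 5.0
   vertex 1.2 0.0 4.4
  endloop
 endfacet
 facet normal 0.250 0.178 -0.952
  outer loop
   vertex 1.8 2.0 0.0
   vertex 4.8 1.0 0.6
   vertex 2.8 0.6 0.0
  endloop
 endfacet
 facet normal 0.289 0.328 -0.899
  outer loop
   vertex 1.8 2.0 0.0
   vertex 4.4 3.0 1.2
   vertex 4.8 1.0 0.6
  endloop
 endfacet
 facet normal 0.064 0.694 -0.717
  outer loop
   vertex 1.8 2.0 0.0
   vertex 0.4 4.4 2.2
   vertex 4.4 3.0 1.2
  endloop
 endfacet
 facet normal -0.919 -0.297 -0.260
  outer loop
   vertex 1.8 2.0 0.0
   vertex 1.2 0.0 4.4
   vertex 0.4 4.4 2.2
  endloop
 endfacet
 facet normal -0.762 -0.544 -0.351
  outer loop
   vertex 1.8 2.0 0.0
   vertex 2.8 0.6 0.0
   vertex 1.2 0.0 4.4
  endloop
 endfacet
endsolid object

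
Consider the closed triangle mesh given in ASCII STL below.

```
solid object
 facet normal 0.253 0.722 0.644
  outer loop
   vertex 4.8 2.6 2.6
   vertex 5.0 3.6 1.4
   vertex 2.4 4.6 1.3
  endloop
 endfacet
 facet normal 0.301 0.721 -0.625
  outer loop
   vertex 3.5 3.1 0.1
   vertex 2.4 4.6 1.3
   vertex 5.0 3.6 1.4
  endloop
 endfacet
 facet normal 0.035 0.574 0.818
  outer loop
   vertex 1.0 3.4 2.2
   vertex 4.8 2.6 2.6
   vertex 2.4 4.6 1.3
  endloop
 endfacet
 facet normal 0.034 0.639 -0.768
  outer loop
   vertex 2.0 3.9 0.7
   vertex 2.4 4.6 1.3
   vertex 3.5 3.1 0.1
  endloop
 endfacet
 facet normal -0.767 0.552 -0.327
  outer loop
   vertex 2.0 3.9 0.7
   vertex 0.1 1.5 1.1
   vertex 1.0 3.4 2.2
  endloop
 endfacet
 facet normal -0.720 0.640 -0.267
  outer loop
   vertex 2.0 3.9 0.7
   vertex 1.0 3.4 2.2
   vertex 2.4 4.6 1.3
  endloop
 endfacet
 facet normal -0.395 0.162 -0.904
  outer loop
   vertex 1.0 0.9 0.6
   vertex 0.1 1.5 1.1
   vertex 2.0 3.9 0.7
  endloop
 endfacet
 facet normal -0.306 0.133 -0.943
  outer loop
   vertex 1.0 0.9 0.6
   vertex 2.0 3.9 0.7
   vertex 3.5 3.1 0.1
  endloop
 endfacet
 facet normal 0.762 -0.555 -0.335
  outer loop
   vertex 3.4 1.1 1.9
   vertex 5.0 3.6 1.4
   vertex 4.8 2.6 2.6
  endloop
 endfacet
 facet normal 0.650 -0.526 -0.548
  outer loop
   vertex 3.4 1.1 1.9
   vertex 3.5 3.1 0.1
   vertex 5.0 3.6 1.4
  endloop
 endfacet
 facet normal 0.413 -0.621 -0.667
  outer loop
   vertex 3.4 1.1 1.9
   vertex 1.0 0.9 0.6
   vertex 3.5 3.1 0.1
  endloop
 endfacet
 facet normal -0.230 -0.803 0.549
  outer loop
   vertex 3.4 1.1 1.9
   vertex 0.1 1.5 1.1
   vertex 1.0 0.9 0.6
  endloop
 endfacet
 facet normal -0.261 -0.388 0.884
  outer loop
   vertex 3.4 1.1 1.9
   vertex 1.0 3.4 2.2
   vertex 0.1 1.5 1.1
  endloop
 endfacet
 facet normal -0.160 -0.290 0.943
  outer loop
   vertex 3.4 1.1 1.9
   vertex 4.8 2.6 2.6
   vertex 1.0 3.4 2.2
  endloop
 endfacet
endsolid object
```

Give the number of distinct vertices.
9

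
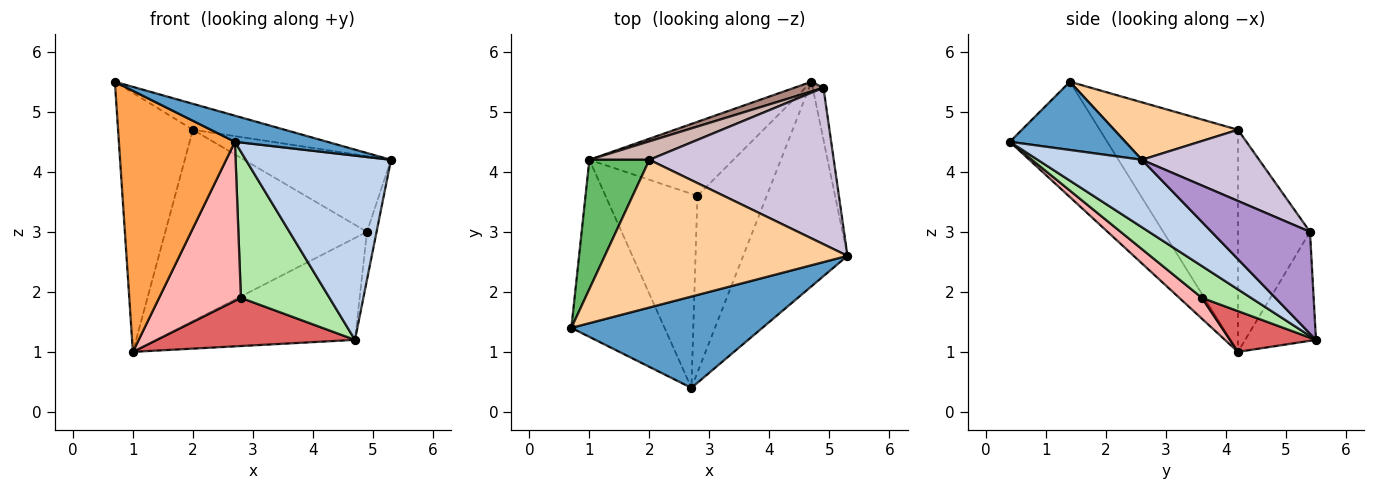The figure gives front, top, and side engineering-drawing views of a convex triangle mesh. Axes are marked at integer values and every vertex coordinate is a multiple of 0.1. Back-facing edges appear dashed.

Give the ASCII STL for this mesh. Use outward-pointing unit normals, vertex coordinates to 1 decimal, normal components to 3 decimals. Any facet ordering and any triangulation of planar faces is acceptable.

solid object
 facet normal 0.325 -0.260 0.909
  outer loop
   vertex 2.7 0.4 4.5
   vertex 5.3 2.6 4.2
   vertex 0.7 1.4 5.5
  endloop
 endfacet
 facet normal 0.433 -0.603 -0.670
  outer loop
   vertex 2.7 0.4 4.5
   vertex 4.7 5.5 1.2
   vertex 5.3 2.6 4.2
  endloop
 endfacet
 facet normal -0.570 -0.680 -0.461
  outer loop
   vertex 1.0 4.2 1.0
   vertex 2.7 0.4 4.5
   vertex 0.7 1.4 5.5
  endloop
 endfacet
 facet normal 0.227 0.169 0.959
  outer loop
   vertex 2.0 4.2 4.7
   vertex 0.7 1.4 5.5
   vertex 5.3 2.6 4.2
  endloop
 endfacet
 facet normal -0.856 0.463 0.231
  outer loop
   vertex 2.0 4.2 4.7
   vertex 1.0 4.2 1.0
   vertex 0.7 1.4 5.5
  endloop
 endfacet
 facet normal 0.333 -0.601 -0.727
  outer loop
   vertex 2.8 3.6 1.9
   vertex 4.7 5.5 1.2
   vertex 2.7 0.4 4.5
  endloop
 endfacet
 facet normal 0.231 -0.531 -0.815
  outer loop
   vertex 2.8 3.6 1.9
   vertex 1.0 4.2 1.0
   vertex 4.7 5.5 1.2
  endloop
 endfacet
 facet normal 0.173 -0.624 -0.762
  outer loop
   vertex 2.8 3.6 1.9
   vertex 2.7 0.4 4.5
   vertex 1.0 4.2 1.0
  endloop
 endfacet
 facet normal 0.990 0.097 -0.105
  outer loop
   vertex 4.9 5.4 3.0
   vertex 5.3 2.6 4.2
   vertex 4.7 5.5 1.2
  endloop
 endfacet
 facet normal 0.328 0.411 0.850
  outer loop
   vertex 4.9 5.4 3.0
   vertex 2.0 4.2 4.7
   vertex 5.3 2.6 4.2
  endloop
 endfacet
 facet normal -0.334 0.938 0.089
  outer loop
   vertex 4.9 5.4 3.0
   vertex 4.7 5.5 1.2
   vertex 1.0 4.2 1.0
  endloop
 endfacet
 facet normal -0.335 0.938 0.091
  outer loop
   vertex 4.9 5.4 3.0
   vertex 1.0 4.2 1.0
   vertex 2.0 4.2 4.7
  endloop
 endfacet
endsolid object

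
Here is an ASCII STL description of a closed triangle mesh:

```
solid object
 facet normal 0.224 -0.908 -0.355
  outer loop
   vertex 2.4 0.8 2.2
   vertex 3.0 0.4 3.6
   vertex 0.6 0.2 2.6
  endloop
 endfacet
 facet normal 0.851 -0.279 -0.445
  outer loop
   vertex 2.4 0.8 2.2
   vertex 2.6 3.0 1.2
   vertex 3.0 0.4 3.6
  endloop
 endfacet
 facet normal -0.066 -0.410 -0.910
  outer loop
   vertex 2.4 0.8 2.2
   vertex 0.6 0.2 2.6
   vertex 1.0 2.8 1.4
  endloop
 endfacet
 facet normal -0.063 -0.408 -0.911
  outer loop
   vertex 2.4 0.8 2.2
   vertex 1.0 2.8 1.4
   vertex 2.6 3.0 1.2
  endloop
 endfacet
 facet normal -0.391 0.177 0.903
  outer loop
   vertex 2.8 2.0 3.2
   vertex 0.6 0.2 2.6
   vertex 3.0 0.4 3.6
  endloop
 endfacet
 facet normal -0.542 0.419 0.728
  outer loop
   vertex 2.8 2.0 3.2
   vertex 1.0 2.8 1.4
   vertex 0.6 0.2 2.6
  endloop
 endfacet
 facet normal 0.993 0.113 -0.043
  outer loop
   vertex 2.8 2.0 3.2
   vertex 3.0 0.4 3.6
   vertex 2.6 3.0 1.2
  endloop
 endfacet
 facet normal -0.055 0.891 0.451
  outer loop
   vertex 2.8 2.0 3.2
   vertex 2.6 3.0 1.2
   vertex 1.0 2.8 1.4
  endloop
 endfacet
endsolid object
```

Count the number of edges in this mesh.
12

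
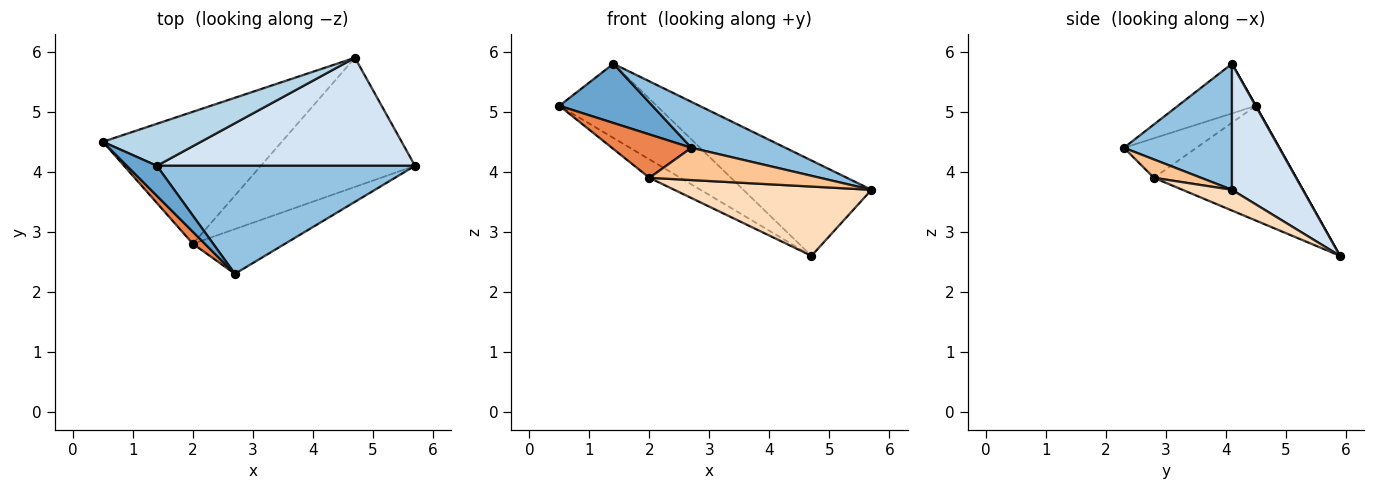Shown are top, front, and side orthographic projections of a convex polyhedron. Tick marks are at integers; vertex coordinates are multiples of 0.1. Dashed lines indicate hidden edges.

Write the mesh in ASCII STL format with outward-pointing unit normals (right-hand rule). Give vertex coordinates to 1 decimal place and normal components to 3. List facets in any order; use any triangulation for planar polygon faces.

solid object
 facet normal -0.599 -0.714 0.362
  outer loop
   vertex 1.4 4.1 5.8
   vertex 0.5 4.5 5.1
   vertex 2.7 2.3 4.4
  endloop
 endfacet
 facet normal 0.410 -0.357 0.839
  outer loop
   vertex 1.4 4.1 5.8
   vertex 2.7 2.3 4.4
   vertex 5.7 4.1 3.7
  endloop
 endfacet
 facet normal 0.003 0.870 0.493
  outer loop
   vertex 1.4 4.1 5.8
   vertex 4.7 5.9 2.6
   vertex 0.5 4.5 5.1
  endloop
 endfacet
 facet normal 0.344 0.621 0.704
  outer loop
   vertex 1.4 4.1 5.8
   vertex 5.7 4.1 3.7
   vertex 4.7 5.9 2.6
  endloop
 endfacet
 facet normal -0.660 -0.724 0.200
  outer loop
   vertex 2.0 2.8 3.9
   vertex 2.7 2.3 4.4
   vertex 0.5 4.5 5.1
  endloop
 endfacet
 facet normal -0.536 0.117 -0.836
  outer loop
   vertex 2.0 2.8 3.9
   vertex 0.5 4.5 5.1
   vertex 4.7 5.9 2.6
  endloop
 endfacet
 facet normal 0.160 -0.577 -0.801
  outer loop
   vertex 2.0 2.8 3.9
   vertex 5.7 4.1 3.7
   vertex 2.7 2.3 4.4
  endloop
 endfacet
 facet normal 0.118 -0.469 -0.875
  outer loop
   vertex 2.0 2.8 3.9
   vertex 4.7 5.9 2.6
   vertex 5.7 4.1 3.7
  endloop
 endfacet
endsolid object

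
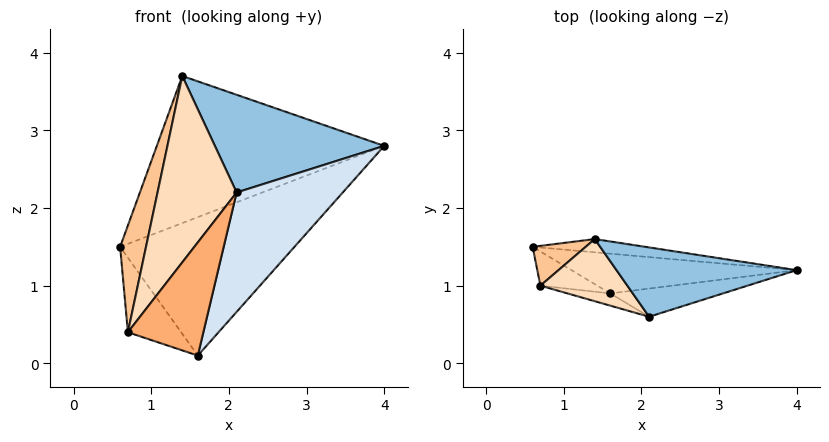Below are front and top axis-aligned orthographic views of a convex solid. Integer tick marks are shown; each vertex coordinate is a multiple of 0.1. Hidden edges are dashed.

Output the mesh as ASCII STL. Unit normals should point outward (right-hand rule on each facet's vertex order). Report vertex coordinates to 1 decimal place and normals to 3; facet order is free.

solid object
 facet normal 0.121 0.989 -0.089
  outer loop
   vertex 1.4 1.6 3.7
   vertex 4.0 1.2 2.8
   vertex 0.6 1.5 1.5
  endloop
 endfacet
 facet normal 0.075 -0.813 0.577
  outer loop
   vertex 1.4 1.6 3.7
   vertex 2.1 0.6 2.2
   vertex 4.0 1.2 2.8
  endloop
 endfacet
 facet normal 0.187 0.944 -0.271
  outer loop
   vertex 1.6 0.9 0.1
   vertex 0.6 1.5 1.5
   vertex 4.0 1.2 2.8
  endloop
 endfacet
 facet normal 0.355 -0.910 -0.215
  outer loop
   vertex 1.6 0.9 0.1
   vertex 4.0 1.2 2.8
   vertex 2.1 0.6 2.2
  endloop
 endfacet
 facet normal -0.038 0.908 -0.416
  outer loop
   vertex 0.7 1.0 0.4
   vertex 0.6 1.5 1.5
   vertex 1.6 0.9 0.1
  endloop
 endfacet
 facet normal -0.145 -0.984 -0.106
  outer loop
   vertex 0.7 1.0 0.4
   vertex 1.6 0.9 0.1
   vertex 2.1 0.6 2.2
  endloop
 endfacet
 facet normal -0.645 -0.716 0.267
  outer loop
   vertex 0.7 1.0 0.4
   vertex 1.4 1.6 3.7
   vertex 0.6 1.5 1.5
  endloop
 endfacet
 facet normal -0.561 -0.785 0.262
  outer loop
   vertex 0.7 1.0 0.4
   vertex 2.1 0.6 2.2
   vertex 1.4 1.6 3.7
  endloop
 endfacet
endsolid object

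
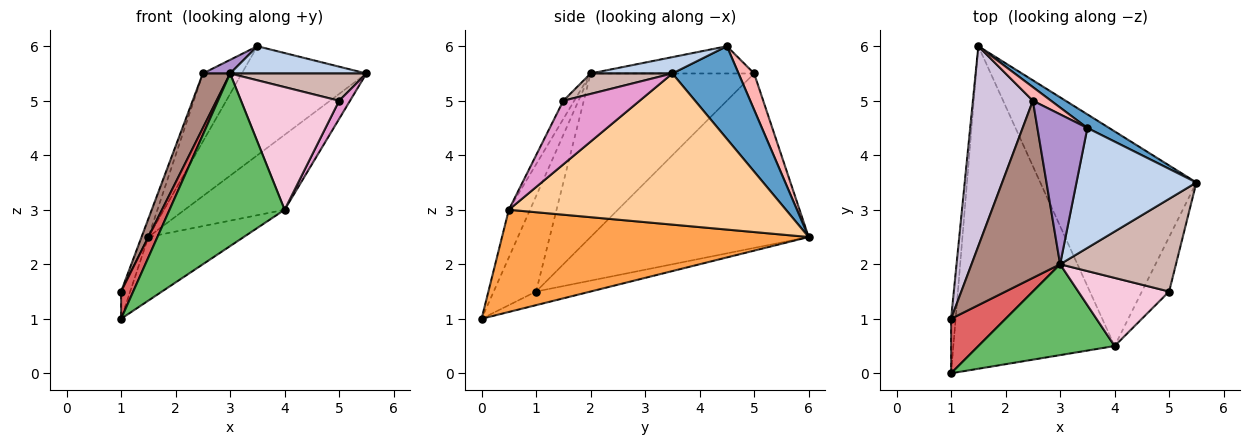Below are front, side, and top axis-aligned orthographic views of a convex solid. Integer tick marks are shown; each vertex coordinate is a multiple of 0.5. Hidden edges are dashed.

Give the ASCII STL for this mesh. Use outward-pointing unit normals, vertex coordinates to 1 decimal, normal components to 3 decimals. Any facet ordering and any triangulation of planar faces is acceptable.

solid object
 facet normal 0.466 0.878 0.110
  outer loop
   vertex 3.5 4.5 6.0
   vertex 5.5 3.5 5.5
   vertex 1.5 6.0 2.5
  endloop
 endfacet
 facet normal 0.132 -0.220 0.967
  outer loop
   vertex 3.0 2.0 5.5
   vertex 5.5 3.5 5.5
   vertex 3.5 4.5 6.0
  endloop
 endfacet
 facet normal 0.528 0.164 -0.833
  outer loop
   vertex 4.0 0.5 3.0
   vertex 1.0 0.0 1.0
   vertex 1.5 6.0 2.5
  endloop
 endfacet
 facet normal 0.675 0.243 -0.697
  outer loop
   vertex 4.0 0.5 3.0
   vertex 1.5 6.0 2.5
   vertex 5.5 3.5 5.5
  endloop
 endfacet
 facet normal -0.161 -0.873 0.460
  outer loop
   vertex 4.0 0.5 3.0
   vertex 3.0 2.0 5.5
   vertex 1.0 0.0 1.0
  endloop
 endfacet
 facet normal -0.937 0.156 -0.312
  outer loop
   vertex 1.0 1.0 1.5
   vertex 1.5 6.0 2.5
   vertex 1.0 0.0 1.0
  endloop
 endfacet
 facet normal -0.843 -0.241 0.482
  outer loop
   vertex 1.0 1.0 1.5
   vertex 1.0 0.0 1.0
   vertex 3.0 2.0 5.5
  endloop
 endfacet
 facet normal 0.365 0.913 0.183
  outer loop
   vertex 2.5 5.0 5.5
   vertex 3.5 4.5 6.0
   vertex 1.5 6.0 2.5
  endloop
 endfacet
 facet normal -0.477 -0.080 0.875
  outer loop
   vertex 2.5 5.0 5.5
   vertex 3.0 2.0 5.5
   vertex 3.5 4.5 6.0
  endloop
 endfacet
 facet normal -0.945 0.030 0.325
  outer loop
   vertex 2.5 5.0 5.5
   vertex 1.5 6.0 2.5
   vertex 1.0 1.0 1.5
  endloop
 endfacet
 facet normal -0.870 -0.145 0.471
  outer loop
   vertex 2.5 5.0 5.5
   vertex 1.0 1.0 1.5
   vertex 3.0 2.0 5.5
  endloop
 endfacet
 facet normal 0.167 -0.278 0.946
  outer loop
   vertex 5.0 1.5 5.0
   vertex 5.5 3.5 5.5
   vertex 3.0 2.0 5.5
  endloop
 endfacet
 facet normal 0.911 -0.130 -0.391
  outer loop
   vertex 5.0 1.5 5.0
   vertex 4.0 0.5 3.0
   vertex 5.5 3.5 5.5
  endloop
 endfacet
 facet normal -0.097 -0.870 0.483
  outer loop
   vertex 5.0 1.5 5.0
   vertex 3.0 2.0 5.5
   vertex 4.0 0.5 3.0
  endloop
 endfacet
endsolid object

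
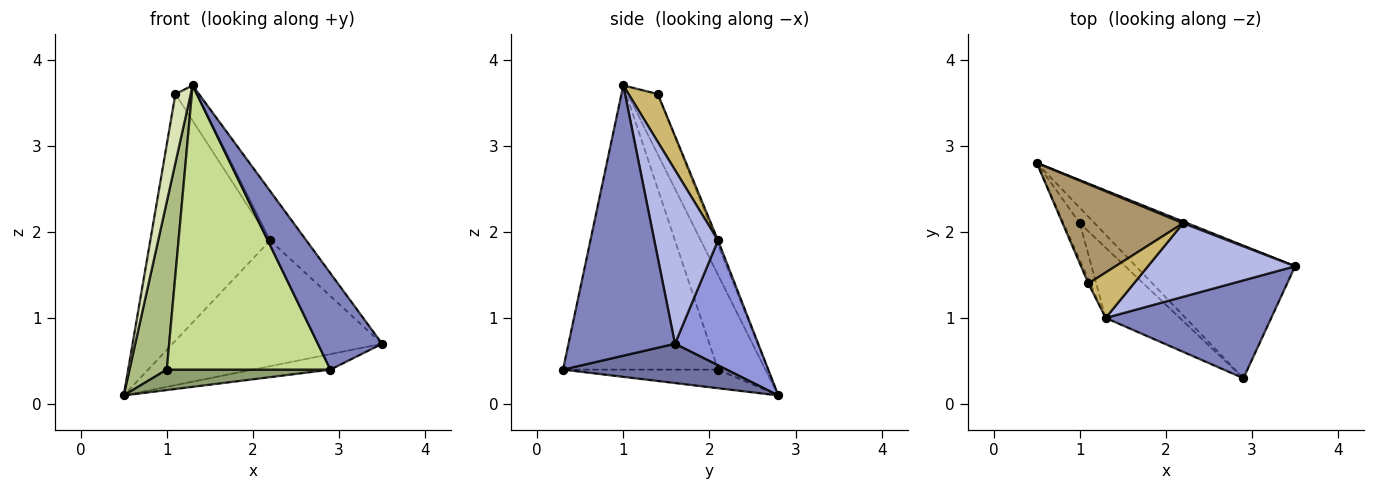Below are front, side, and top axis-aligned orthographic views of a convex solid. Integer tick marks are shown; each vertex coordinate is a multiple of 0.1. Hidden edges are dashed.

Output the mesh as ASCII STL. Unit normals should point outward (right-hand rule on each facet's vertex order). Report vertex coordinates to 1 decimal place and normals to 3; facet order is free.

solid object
 facet normal 0.238 0.113 -0.965
  outer loop
   vertex 2.9 0.3 0.4
   vertex 0.5 2.8 0.1
   vertex 3.5 1.6 0.7
  endloop
 endfacet
 facet normal 0.758 -0.457 0.465
  outer loop
   vertex 1.3 1.0 3.7
   vertex 2.9 0.3 0.4
   vertex 3.5 1.6 0.7
  endloop
 endfacet
 facet normal 0.369 0.929 0.013
  outer loop
   vertex 2.2 2.1 1.9
   vertex 3.5 1.6 0.7
   vertex 0.5 2.8 0.1
  endloop
 endfacet
 facet normal 0.700 0.397 0.593
  outer loop
   vertex 2.2 2.1 1.9
   vertex 1.3 1.0 3.7
   vertex 3.5 1.6 0.7
  endloop
 endfacet
 facet normal -0.603 -0.637 -0.480
  outer loop
   vertex 1.0 2.1 0.4
   vertex 0.5 2.8 0.1
   vertex 2.9 0.3 0.4
  endloop
 endfacet
 facet normal -0.778 -0.613 -0.134
  outer loop
   vertex 1.0 2.1 0.4
   vertex 1.3 1.0 3.7
   vertex 0.5 2.8 0.1
  endloop
 endfacet
 facet normal -0.677 -0.715 -0.177
  outer loop
   vertex 1.0 2.1 0.4
   vertex 2.9 0.3 0.4
   vertex 1.3 1.0 3.7
  endloop
 endfacet
 facet normal -0.891 -0.453 -0.028
  outer loop
   vertex 1.1 1.4 3.6
   vertex 0.5 2.8 0.1
   vertex 1.3 1.0 3.7
  endloop
 endfacet
 facet normal -0.013 0.928 0.373
  outer loop
   vertex 1.1 1.4 3.6
   vertex 2.2 2.1 1.9
   vertex 0.5 2.8 0.1
  endloop
 endfacet
 facet normal 0.639 0.471 0.608
  outer loop
   vertex 1.1 1.4 3.6
   vertex 1.3 1.0 3.7
   vertex 2.2 2.1 1.9
  endloop
 endfacet
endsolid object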